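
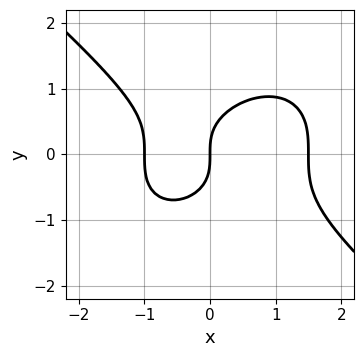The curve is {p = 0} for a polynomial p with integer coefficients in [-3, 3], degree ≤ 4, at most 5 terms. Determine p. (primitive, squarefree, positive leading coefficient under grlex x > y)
1. deg p = 3.
2. Observable constraints: among the integer gridlines, it crosses the x-axis at x ∈ {-1, 0}; one y-axis crossing is at y = 0.
3. Fitting integer coefficients to these (and the overall shape) gives p.

2*x^3 + 3*y^3 - x^2 - 3*x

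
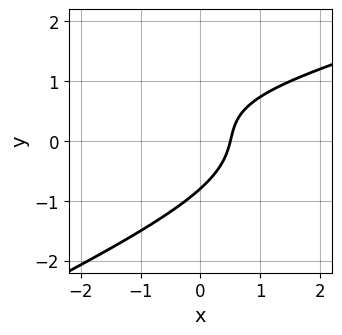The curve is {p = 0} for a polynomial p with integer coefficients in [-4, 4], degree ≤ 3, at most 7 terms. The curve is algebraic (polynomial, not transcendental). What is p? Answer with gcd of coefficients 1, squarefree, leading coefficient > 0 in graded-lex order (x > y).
x*y^2 - 2*y^3 - x*y + 2*x - 1

(a) The degree is 3 — no degree-2 curve has this shape.
(b) Solving for integer coefficients yields p as stated.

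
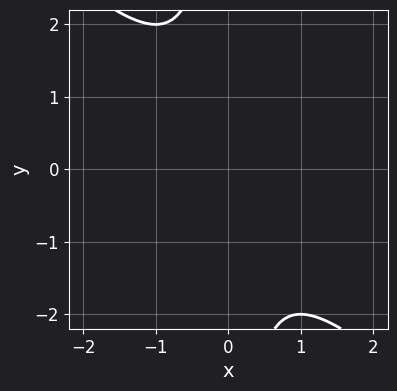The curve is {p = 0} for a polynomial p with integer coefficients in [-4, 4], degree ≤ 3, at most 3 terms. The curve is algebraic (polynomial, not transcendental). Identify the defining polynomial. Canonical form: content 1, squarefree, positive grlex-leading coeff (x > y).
1. The degree is 2 — the shape is more complex than any degree-1 curve.
2. From the axis intercepts and sections: no y-intercept at any integer in the box; the curve avoids every integer x-axis point in the box.
3. Putting this together gives p.

x^2 + x*y + 1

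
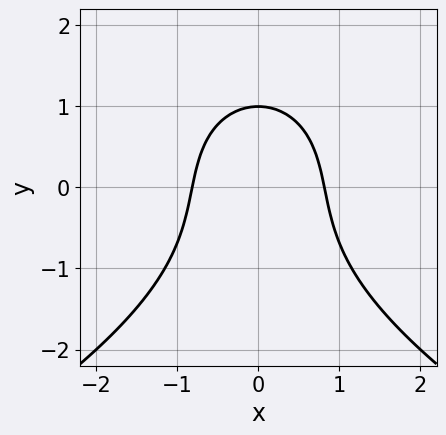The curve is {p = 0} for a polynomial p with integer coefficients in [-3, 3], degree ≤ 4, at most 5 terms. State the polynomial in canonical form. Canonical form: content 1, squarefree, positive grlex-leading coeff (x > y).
y^3 + 3*x^2 + y - 2

deg p = 3.
Symmetries: mirror symmetry x ↦ −x ⇒ only even powers of x.
Observable constraints: it crosses the y-axis at the gridline y = 1.
Putting this together gives p.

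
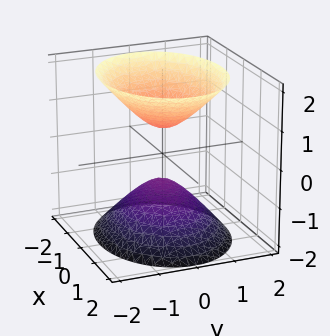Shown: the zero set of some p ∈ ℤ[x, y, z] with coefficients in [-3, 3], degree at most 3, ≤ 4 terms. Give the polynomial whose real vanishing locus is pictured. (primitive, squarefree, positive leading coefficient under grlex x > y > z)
First, the picture has 2 separate pieces. Treating them together as one polynomial.
Next, deg p = 2. Two separate bowl-shaped sheets opening away from each other; a quadric.
Then, symmetries: mirror symmetry z ↦ −z ⇒ only even powers of z; mirror symmetry y ↦ −y ⇒ only even powers of y; it's symmetric under x → −x, forcing even powers of x.
Then, against the integer gridlines: the surface avoids every integer x-axis point in the box; the surface avoids every integer y-axis point in the box.
Finally, putting this together gives p.

2*x^2 + 3*y^2 - 2*z^2 + 1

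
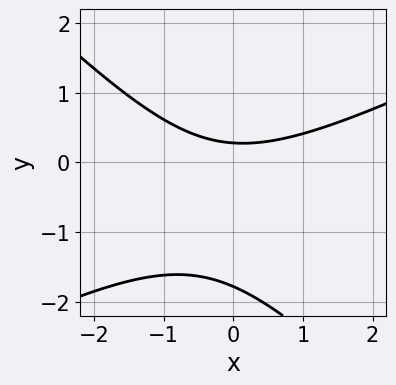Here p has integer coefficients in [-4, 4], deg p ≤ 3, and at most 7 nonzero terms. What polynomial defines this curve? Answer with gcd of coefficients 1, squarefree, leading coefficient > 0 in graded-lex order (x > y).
Degree: the shape is more complex than any degree-1 curve, so deg p = 2.
Observable constraints: it misses every integer gridline on the x-axis.
Solving for integer coefficients yields p as stated.

x^2 - x*y - 2*y^2 - 3*y + 1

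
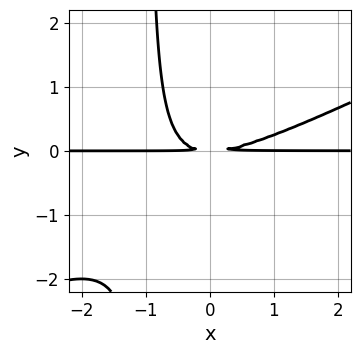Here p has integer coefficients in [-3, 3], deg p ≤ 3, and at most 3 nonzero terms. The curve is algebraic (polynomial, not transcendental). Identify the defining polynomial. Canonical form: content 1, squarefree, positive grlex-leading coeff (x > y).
(a) deg p = 3. The shape is more complex than any degree-2 curve.
(b) Against the integer gridlines: the visible x-axis segment lies entirely on the curve.
(c) Putting this together gives p.

x^2*y - 2*x*y^2 - 2*y^2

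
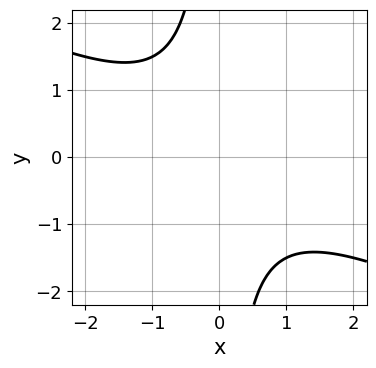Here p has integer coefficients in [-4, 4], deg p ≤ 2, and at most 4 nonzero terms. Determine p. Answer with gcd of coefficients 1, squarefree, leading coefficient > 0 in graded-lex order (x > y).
x^2 + 2*x*y + 2

(a) Degree: the shape is more complex than any degree-1 curve, so deg p = 2.
(b) From the axis intercepts and sections: it misses every integer gridline on the y-axis; the curve avoids every integer x-axis point in the box.
(c) These observations pin down the coefficients.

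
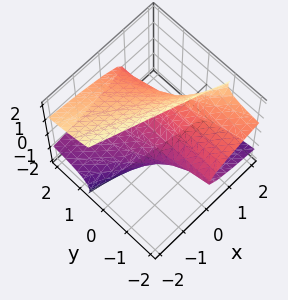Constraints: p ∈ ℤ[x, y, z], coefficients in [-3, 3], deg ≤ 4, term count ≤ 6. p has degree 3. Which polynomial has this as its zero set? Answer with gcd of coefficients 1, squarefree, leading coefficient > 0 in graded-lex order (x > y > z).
2*y*z^2 + z^3 - y*z + 2*x - 3*z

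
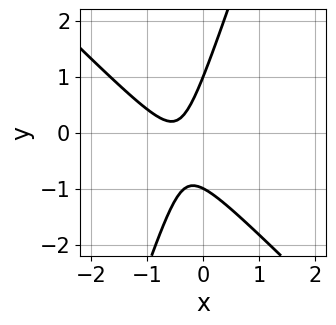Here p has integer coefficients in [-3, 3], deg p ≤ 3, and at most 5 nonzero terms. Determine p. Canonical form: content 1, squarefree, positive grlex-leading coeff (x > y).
3*x^2 + 2*x*y - y^2 + 3*x + 1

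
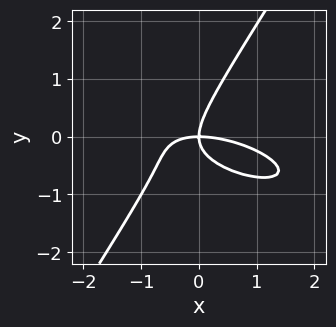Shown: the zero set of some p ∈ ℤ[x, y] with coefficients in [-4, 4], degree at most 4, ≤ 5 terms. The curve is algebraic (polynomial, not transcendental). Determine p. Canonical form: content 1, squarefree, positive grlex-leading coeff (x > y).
x^3 + 2*x^2*y + 3*x*y^2 - 3*y^3 + 3*x*y

First, the degree is 3 — the shape is more complex than any degree-2 curve.
Then, from the visible intercepts: it meets the x-axis at x = 0 (among the integer gridlines); it meets the y-axis at y = 0 (among the integer gridlines).
Finally, assembling these constraints gives the stated polynomial.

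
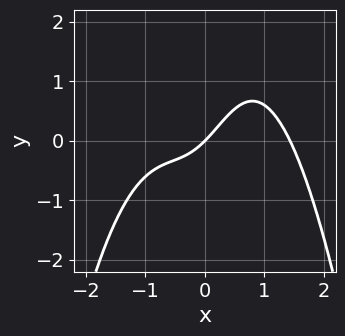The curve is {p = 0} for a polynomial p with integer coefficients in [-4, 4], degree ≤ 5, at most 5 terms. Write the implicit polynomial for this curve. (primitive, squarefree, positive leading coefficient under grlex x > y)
deg p = 4. The shape is more complex than any degree-3 curve.
Observable constraints: one x-axis crossing is at x = 0; one y-axis crossing is at y = 0.
Assembling these constraints gives the stated polynomial.

2*x^4 + 2*x^2*y - 2*x^2 - 3*x + 3*y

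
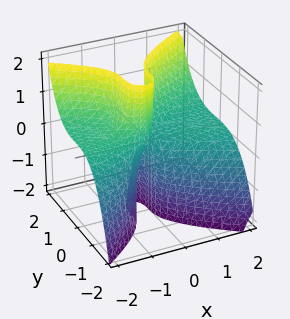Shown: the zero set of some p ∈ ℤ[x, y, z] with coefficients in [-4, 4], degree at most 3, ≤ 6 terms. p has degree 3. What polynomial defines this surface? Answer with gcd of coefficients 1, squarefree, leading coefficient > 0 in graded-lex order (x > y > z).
3*x^2*z - 3*y^3 - x^2 + 2*x*z

First, deg p = 3. No degree-2 surface has this shape.
Then, from the axis intercepts and sections: the visible z-axis segment lies entirely on the surface; it crosses the x-axis at the gridline x = 0.
Finally, fitting integer coefficients to these (and the overall shape) gives p.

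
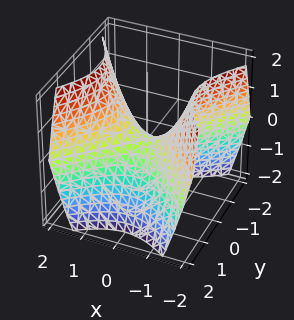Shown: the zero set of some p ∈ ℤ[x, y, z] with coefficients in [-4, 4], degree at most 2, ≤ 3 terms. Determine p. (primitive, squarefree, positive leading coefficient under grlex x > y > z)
The degree is 2 — a hyperbolic paraboloid; a quadric.
Symmetries: it's symmetric under x → −x, forcing even powers of x; mirror symmetry y ↦ −y ⇒ only even powers of y.
Against the integer gridlines: it meets the y-axis at y = 0 (among the integer gridlines); it meets the z-axis at z = 0 (among the integer gridlines); it crosses the x-axis at the gridline x = 0.
Solving for integer coefficients yields p as stated.

x^2 - y^2 - z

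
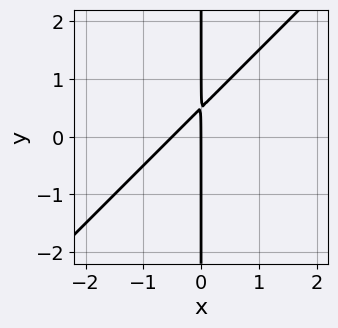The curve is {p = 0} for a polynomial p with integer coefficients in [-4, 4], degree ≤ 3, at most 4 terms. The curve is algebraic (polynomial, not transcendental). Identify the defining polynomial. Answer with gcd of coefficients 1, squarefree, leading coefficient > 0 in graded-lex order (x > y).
2*x^2 - 2*x*y + x

First, the degree is 2 — the shape is more complex than any degree-1 curve.
Next, against the integer gridlines: every point of the y-axis in the box is on the curve; it crosses the x-axis at the gridline x = 0.
Finally, these observations pin down the coefficients.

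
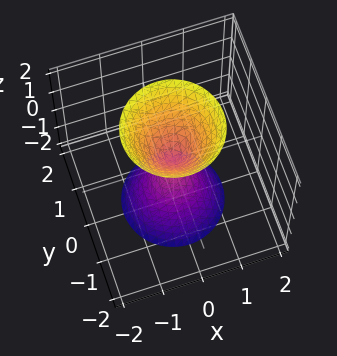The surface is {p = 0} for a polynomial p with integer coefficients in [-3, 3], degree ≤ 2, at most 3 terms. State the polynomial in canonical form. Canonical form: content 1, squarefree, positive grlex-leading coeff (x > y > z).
First, I count 2 distinct pieces. Treating them together as one polynomial.
Then, deg p = 2. A double cone through the origin; a quadric.
Next, symmetries: it's symmetric under z → −z, forcing even powers of z; the surface is invariant under rotation about z: p = q(x² + y², z).
Next, from the visible intercepts: one y-axis crossing is at y = 0; a circular section at z = -2 has radius between 1 and 2; it crosses the x-axis at the gridline x = 0; it crosses the z-axis at the gridline z = 0.
Finally, these observations pin down the coefficients.

3*x^2 + 3*y^2 - z^2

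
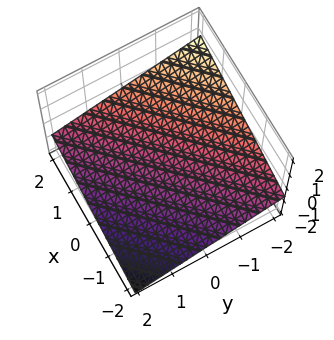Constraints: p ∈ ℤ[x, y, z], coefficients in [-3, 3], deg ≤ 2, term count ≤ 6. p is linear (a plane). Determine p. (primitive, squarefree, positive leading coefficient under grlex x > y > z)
x - y - 3*z - 2

(a) Degree: the surface is flat (a plane), so deg p = 1.
(b) From the axis intercepts and sections: one y-axis crossing is at y = -2; one x-axis crossing is at x = 2.
(c) The integer polynomial consistent with all of this is the stated p.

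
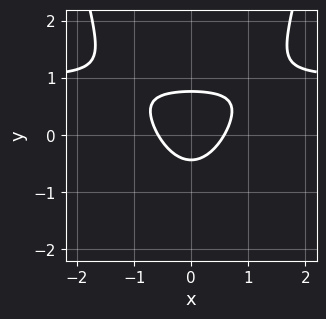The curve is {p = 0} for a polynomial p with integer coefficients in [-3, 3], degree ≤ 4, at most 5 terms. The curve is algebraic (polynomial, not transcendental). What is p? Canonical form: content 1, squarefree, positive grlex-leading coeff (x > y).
(a) Degree: the shape is more complex than any degree-2 curve, so deg p = 3.
(b) Symmetries: mirror symmetry x ↦ −x ⇒ only even powers of x.
(c) Solving for integer coefficients yields p as stated.

3*x^2*y - 3*x^2 - 3*y^2 + y + 1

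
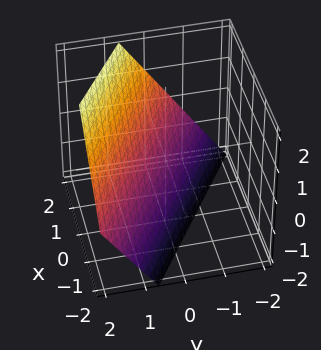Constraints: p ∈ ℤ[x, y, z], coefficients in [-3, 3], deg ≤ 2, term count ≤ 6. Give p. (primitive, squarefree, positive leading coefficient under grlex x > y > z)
(a) The degree is 1 — the surface is flat (a plane).
(b) Against the integer gridlines: it meets the x-axis at x = 1 (among the integer gridlines); it crosses the z-axis at the gridline z = -1.
(c) Matching integer coefficients to the picture gives p.

2*x + 3*y - 2*z - 2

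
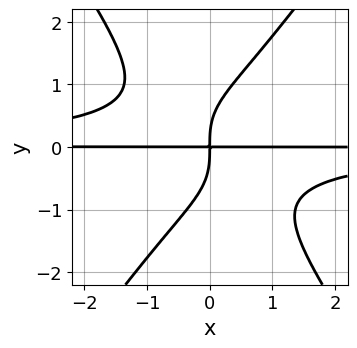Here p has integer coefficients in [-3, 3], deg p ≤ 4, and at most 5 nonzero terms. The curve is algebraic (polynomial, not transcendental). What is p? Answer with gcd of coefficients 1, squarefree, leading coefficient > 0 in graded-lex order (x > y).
1. Degree: no degree-3 curve has this shape, so deg p = 4.
2. Observable constraints: every point of the x-axis in the box is on the curve.
3. These observations pin down the coefficients.

2*x^2*y^2 - y^4 + 2*x*y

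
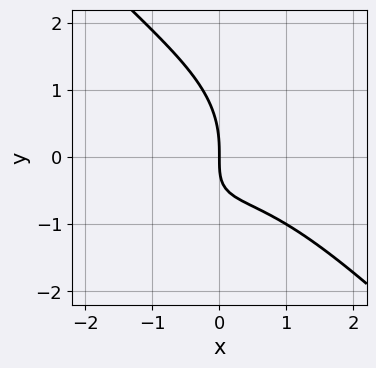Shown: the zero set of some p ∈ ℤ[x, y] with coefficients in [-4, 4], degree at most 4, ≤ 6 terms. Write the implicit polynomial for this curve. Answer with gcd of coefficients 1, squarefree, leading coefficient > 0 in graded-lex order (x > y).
x^3 + y^3 + 2*x*y + 2*x

First, the degree is 3 — no degree-2 curve has this shape.
Next, from the visible intercepts: it meets the x-axis at x = 0 (among the integer gridlines); one y-axis crossing is at y = 0.
Finally, these observations pin down the coefficients.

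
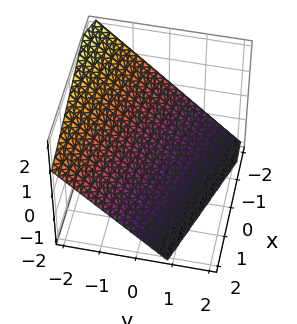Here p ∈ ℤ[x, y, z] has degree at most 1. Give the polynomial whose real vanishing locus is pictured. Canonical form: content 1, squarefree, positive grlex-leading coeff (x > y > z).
1. deg p = 1. The surface is flat (a plane).
2. From the visible intercepts: one x-axis crossing is at x = -2.
3. These observations pin down the coefficients.

x + 3*y + 3*z + 2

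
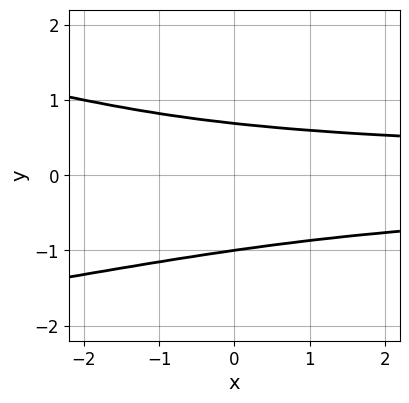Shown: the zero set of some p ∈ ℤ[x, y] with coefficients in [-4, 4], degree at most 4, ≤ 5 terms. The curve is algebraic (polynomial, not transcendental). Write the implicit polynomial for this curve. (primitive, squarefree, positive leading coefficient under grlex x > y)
3*y^4 + 2*x*y^2 + 2*y^2 + 2*y - 3

First, the degree is 4 — a generic line meets the curve in up to 4 points.
Next, against the integer gridlines: it crosses the y-axis at the gridline y = -1; the curve avoids every integer x-axis point in the box.
Finally, these observations pin down the coefficients.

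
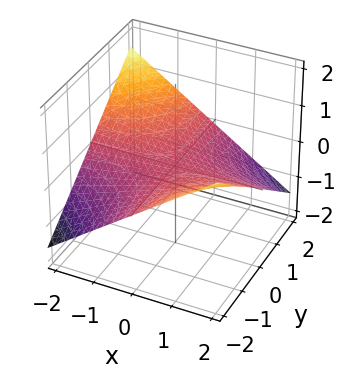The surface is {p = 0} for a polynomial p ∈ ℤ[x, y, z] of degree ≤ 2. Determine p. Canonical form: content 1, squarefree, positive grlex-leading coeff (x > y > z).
First, degree: a saddle surface; a quadric, so deg p = 2.
Next, from the visible intercepts: one z-axis crossing is at z = 0; every point of the y-axis in the box is on the surface; the visible x-axis segment lies entirely on the surface.
Finally, putting this together gives p.

x*y + 3*z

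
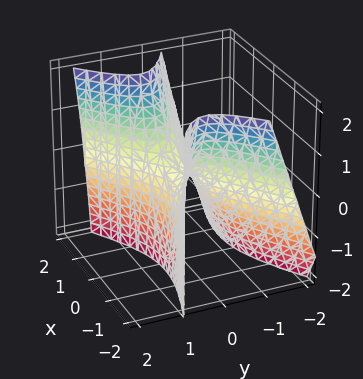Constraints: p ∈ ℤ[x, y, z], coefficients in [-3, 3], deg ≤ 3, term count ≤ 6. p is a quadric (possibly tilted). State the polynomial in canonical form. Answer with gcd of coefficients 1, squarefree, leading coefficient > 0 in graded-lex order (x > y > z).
1. Degree: no degree-1 surface has this shape, so deg p = 2.
2. Checking where it meets the axes: one y-axis crossing is at y = 0; one x-axis crossing is at x = 0; it meets the z-axis at z = 0 (among the integer gridlines).
3. Matching integer coefficients to the picture gives p.

x^2 + x*y - 3*y^2 + y*z - z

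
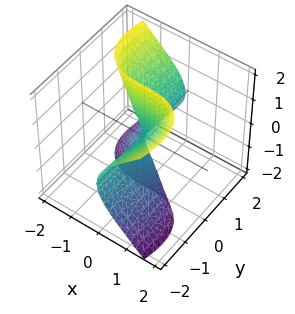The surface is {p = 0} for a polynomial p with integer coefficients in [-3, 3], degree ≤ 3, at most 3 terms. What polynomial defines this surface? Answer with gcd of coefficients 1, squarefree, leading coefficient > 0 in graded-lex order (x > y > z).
First, degree: a generic line meets the surface in up to 3 points, so deg p = 3.
Then, from the axis intercepts and sections: the visible z-axis segment lies entirely on the surface; it crosses the x-axis at the gridline x = 0; the visible y-axis segment lies entirely on the surface.
Finally, the integer polynomial consistent with all of this is the stated p.

2*x^3 + 3*x*y^2 + 3*y*z^2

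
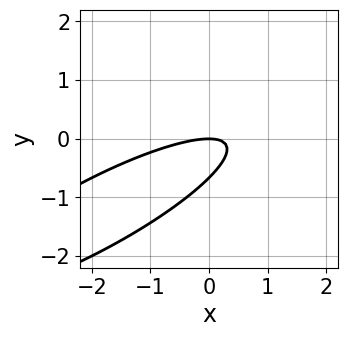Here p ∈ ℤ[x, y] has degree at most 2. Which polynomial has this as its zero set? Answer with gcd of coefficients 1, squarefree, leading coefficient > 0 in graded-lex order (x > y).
x^2 - 3*x*y + 3*y^2 + 2*y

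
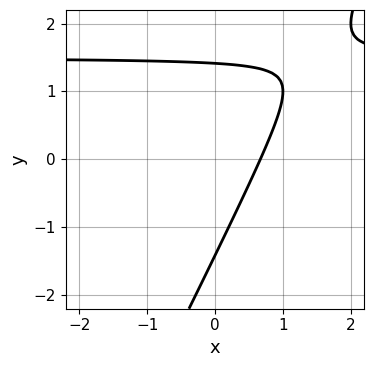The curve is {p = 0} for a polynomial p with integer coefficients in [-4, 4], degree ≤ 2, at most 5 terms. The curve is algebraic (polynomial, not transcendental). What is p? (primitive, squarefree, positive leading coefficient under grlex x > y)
2*x*y - y^2 - 3*x + 2

First, deg p = 2. A generic line meets the curve in up to 2 points.
Finally, the integer polynomial consistent with all of this is the stated p.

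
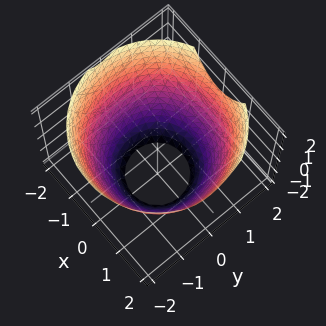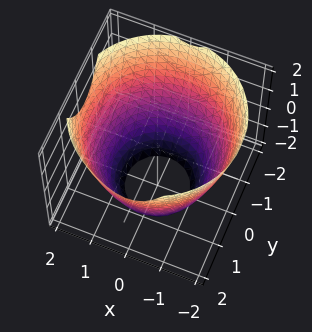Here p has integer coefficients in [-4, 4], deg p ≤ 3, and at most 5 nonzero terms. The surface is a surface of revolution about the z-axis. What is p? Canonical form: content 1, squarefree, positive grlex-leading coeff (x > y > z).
(a) deg p = 2.
(b) Symmetry: every cross-section ⟂ z is a circle, so x, y appear only via x² + y².
(c) Reading off the gridlines: no z-intercept at any integer in the box; a circular section at z = -2 has radius exactly 1.
(d) Together with the visible shape, these determine p as stated.

x^2 + y^2 - z - 3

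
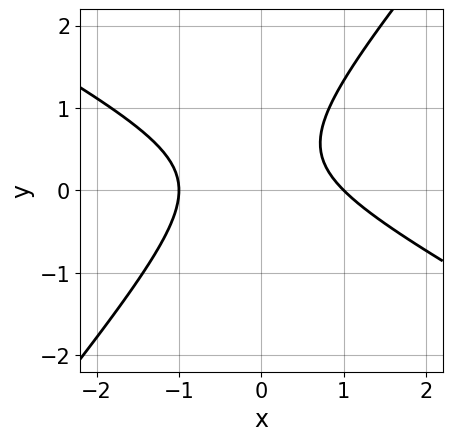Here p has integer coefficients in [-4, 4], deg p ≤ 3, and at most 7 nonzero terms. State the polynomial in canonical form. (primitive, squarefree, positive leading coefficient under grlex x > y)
2*x^2 + 2*x*y - 3*y^2 + 2*y - 2

The degree is 2 — a generic line meets the curve in up to 2 points.
Against the integer gridlines: the curve avoids every integer y-axis point in the box; the x-axis gridline crossings are at x ∈ {-1, 1}.
Putting this together gives p.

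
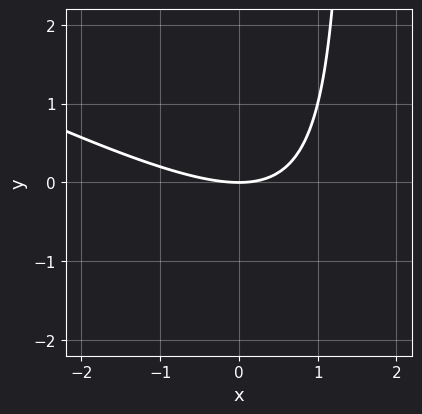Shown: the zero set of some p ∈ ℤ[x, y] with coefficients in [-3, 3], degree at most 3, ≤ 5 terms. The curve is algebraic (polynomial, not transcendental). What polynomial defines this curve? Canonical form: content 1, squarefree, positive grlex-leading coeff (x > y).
x^2 + 2*x*y - 3*y

First, degree: no degree-1 curve has this shape, so deg p = 2.
Next, from the visible intercepts: one y-axis crossing is at y = 0; it crosses the x-axis at the gridline x = 0.
Finally, fitting integer coefficients to these (and the overall shape) gives p.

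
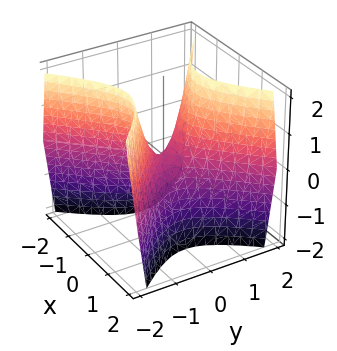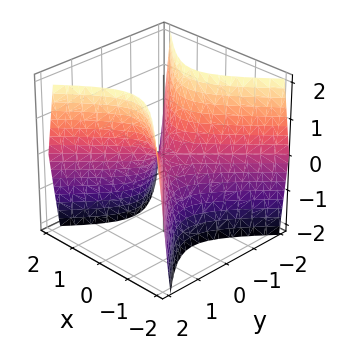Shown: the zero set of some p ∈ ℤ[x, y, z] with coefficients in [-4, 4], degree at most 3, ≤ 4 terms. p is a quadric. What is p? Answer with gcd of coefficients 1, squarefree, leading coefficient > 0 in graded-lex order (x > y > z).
(a) Degree: a hyperbolic paraboloid; a quadric, so deg p = 2.
(b) Symmetries: the x ↦ −x reflection is a symmetry, so x appears only in even powers; mirror symmetry y ↦ −y ⇒ only even powers of y.
(c) Observable constraints: it crosses the y-axis at the gridline y = 0; one x-axis crossing is at x = 0.
(d) These observations pin down the coefficients.

2*x^2 - 2*y^2 + z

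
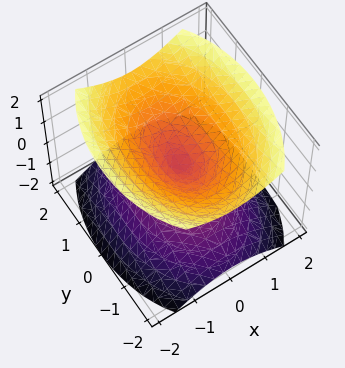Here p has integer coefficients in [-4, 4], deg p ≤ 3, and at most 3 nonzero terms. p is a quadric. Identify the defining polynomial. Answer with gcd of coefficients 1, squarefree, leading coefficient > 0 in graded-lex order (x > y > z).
2*x^2 + y^2 - 2*z^2

First, I count 2 distinct pieces. Treating them together as one polynomial.
Then, deg p = 2. Two nappes meeting at a single point; a quadric.
Next, symmetries: it's symmetric under x → −x, forcing even powers of x; it's symmetric under y → −y, forcing even powers of y; the z ↦ −z reflection is a symmetry, so z appears only in even powers.
Next, from the visible intercepts: it meets the y-axis at y = 0 (among the integer gridlines); one z-axis crossing is at z = 0.
Finally, matching integer coefficients to the picture gives p.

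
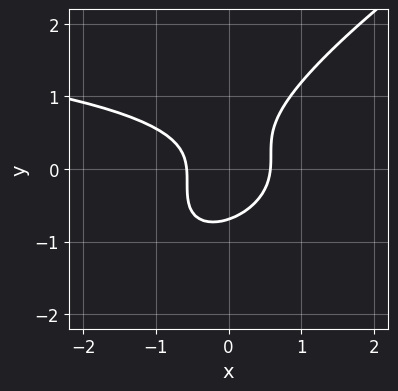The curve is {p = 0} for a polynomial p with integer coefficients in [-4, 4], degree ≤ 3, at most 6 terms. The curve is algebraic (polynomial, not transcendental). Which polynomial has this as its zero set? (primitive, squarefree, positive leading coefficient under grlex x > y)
x^2*y - 3*x*y^2 + 3*y^3 - 3*x^2 + 1

(a) deg p = 3.
(b) Matching integer coefficients to the picture gives p.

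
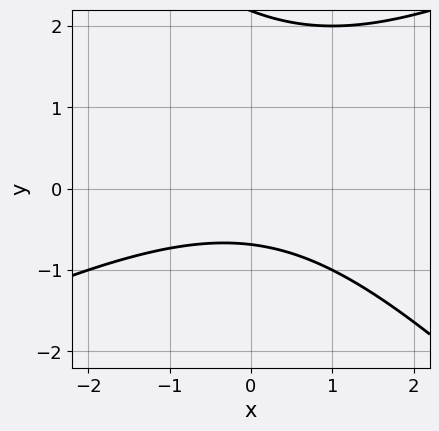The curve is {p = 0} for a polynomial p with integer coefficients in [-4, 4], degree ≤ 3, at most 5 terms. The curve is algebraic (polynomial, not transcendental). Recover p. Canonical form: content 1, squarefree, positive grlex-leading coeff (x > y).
(a) The degree is 2 — the shape is more complex than any degree-1 curve.
(b) Against the integer gridlines: no x-intercept at any integer in the box.
(c) The integer polynomial consistent with all of this is the stated p.

x^2 - x*y - 2*y^2 + 3*y + 3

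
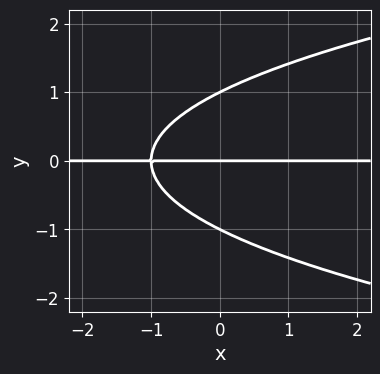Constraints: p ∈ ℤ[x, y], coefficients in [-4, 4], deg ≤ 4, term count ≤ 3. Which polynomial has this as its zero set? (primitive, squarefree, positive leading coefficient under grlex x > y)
The degree is 3 — a generic line meets the curve in up to 3 points.
Observable constraints: every point of the x-axis in the box is on the curve; the y-axis gridline crossings are at y ∈ {-1, 0, 1}.
Putting this together gives p.

y^3 - x*y - y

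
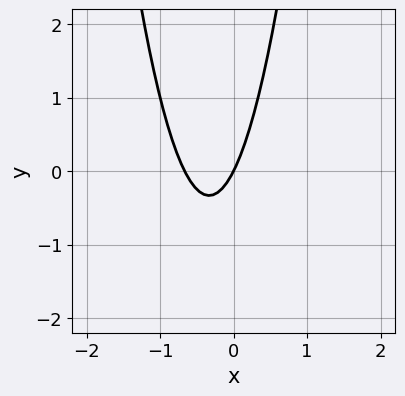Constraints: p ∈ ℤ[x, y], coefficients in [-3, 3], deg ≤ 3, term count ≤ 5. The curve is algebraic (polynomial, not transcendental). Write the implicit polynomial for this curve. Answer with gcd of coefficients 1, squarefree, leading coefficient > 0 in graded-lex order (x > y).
3*x^2 + 2*x - y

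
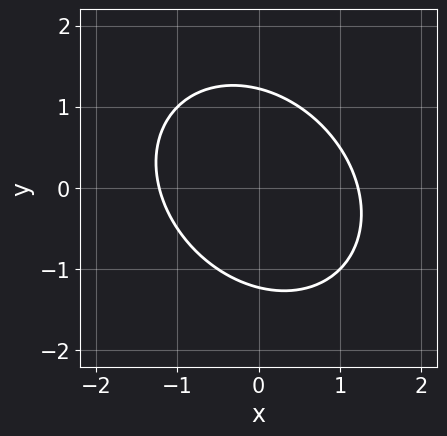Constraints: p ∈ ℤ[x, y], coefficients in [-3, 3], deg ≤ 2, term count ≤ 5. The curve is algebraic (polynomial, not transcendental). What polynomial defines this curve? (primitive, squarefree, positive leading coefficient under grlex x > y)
deg p = 2. No degree-1 curve has this shape.
Matching integer coefficients to the picture gives p.

2*x^2 + x*y + 2*y^2 - 3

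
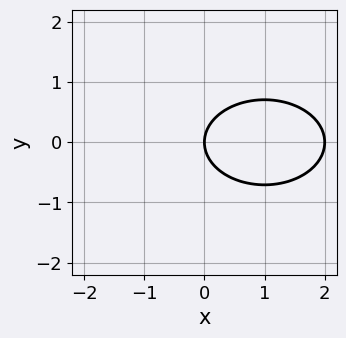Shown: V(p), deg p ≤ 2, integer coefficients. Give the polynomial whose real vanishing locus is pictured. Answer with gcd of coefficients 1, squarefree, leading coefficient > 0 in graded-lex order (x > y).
x^2 + 2*y^2 - 2*x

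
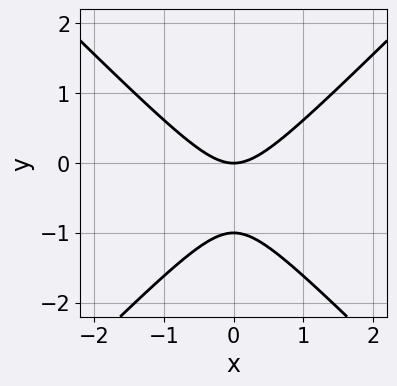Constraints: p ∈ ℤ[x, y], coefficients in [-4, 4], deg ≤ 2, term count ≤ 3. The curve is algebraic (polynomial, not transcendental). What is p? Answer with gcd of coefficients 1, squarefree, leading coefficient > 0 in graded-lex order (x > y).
x^2 - y^2 - y

The degree is 2 — the shape is more complex than any degree-1 curve.
Symmetries: the x ↦ −x reflection is a symmetry, so x appears only in even powers.
Reading off the gridlines: it crosses the x-axis at the gridline x = 0; the y-axis gridline crossings are at y ∈ {-1, 0}.
Solving for integer coefficients yields p as stated.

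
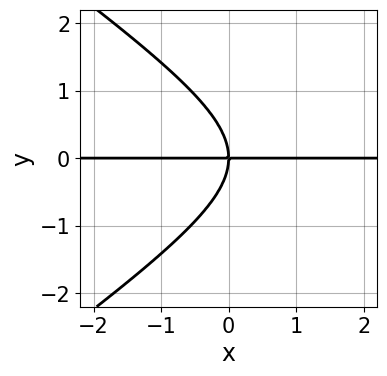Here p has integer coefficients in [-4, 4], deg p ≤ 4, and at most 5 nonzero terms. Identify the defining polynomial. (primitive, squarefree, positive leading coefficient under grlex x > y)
x^2*y - 2*y^3 - 3*x*y

1. The degree is 3 — no degree-2 curve has this shape.
2. Reading off the gridlines: one y-axis crossing is at y = 0; the visible x-axis segment lies entirely on the curve.
3. Assembling these constraints gives the stated polynomial.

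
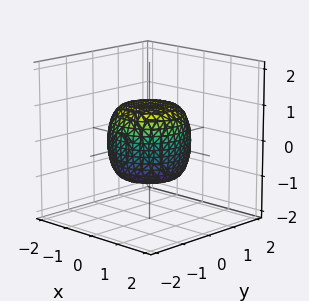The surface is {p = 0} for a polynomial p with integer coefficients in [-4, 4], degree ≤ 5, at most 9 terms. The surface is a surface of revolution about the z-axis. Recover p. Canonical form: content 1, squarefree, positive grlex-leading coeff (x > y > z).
2*x^4 + 4*x^2*y^2 + 2*y^4 - x^2 - y^2 + 2*z^2 - 2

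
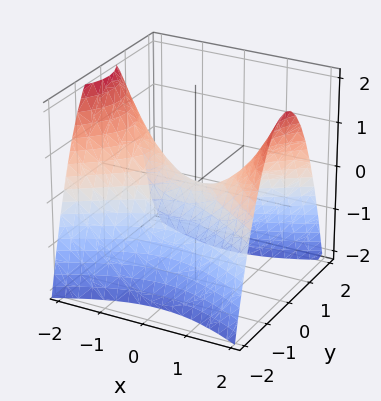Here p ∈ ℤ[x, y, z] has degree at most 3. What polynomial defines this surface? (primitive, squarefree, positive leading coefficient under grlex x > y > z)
x^2 - 2*y^2 - 2*z

1. Degree: a saddle surface; a quadric, so deg p = 2.
2. Symmetries: the y ↦ −y reflection is a symmetry, so y appears only in even powers; it's symmetric under x → −x, forcing even powers of x.
3. From the axis intercepts and sections: it crosses the x-axis at the gridline x = 0; it crosses the y-axis at the gridline y = 0.
4. Assembling these constraints gives the stated polynomial.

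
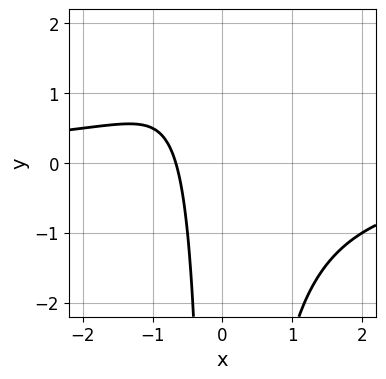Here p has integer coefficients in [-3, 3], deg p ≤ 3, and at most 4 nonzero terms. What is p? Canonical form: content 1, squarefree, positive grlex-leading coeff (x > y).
1. deg p = 3.
2. Observable constraints: it misses every integer gridline on the y-axis.
3. Fitting integer coefficients to these (and the overall shape) gives p.

2*x^2*y + 3*x + 2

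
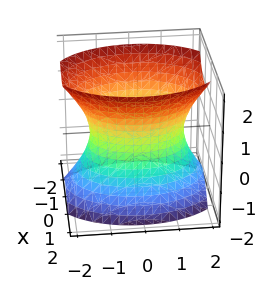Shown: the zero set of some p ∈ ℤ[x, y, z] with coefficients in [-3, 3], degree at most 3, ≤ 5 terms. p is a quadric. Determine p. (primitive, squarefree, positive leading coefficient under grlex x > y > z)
deg p = 2.
Symmetries: the y ↦ −y reflection is a symmetry, so y appears only in even powers; the x ↦ −x reflection is a symmetry, so x appears only in even powers; mirror symmetry z ↦ −z ⇒ only even powers of z.
Against the integer gridlines: the x-axis gridline crossings are at x ∈ {-1, 1}; it misses every integer gridline on the z-axis.
The integer polynomial consistent with all of this is the stated p.

2*x^2 + y^2 - z^2 - 2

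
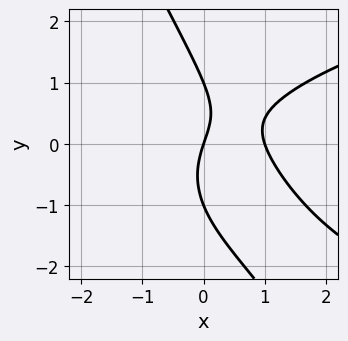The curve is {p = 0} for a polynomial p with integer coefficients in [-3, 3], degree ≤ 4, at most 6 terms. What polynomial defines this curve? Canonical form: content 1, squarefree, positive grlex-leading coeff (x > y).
2*x*y^2 + y^3 - 3*x^2 + 3*x - y

(a) deg p = 3.
(b) Reading off the gridlines: the y-axis gridline crossings are at y ∈ {-1, 0, 1}; the x-axis gridline crossings are at x ∈ {0, 1}.
(c) Assembling these constraints gives the stated polynomial.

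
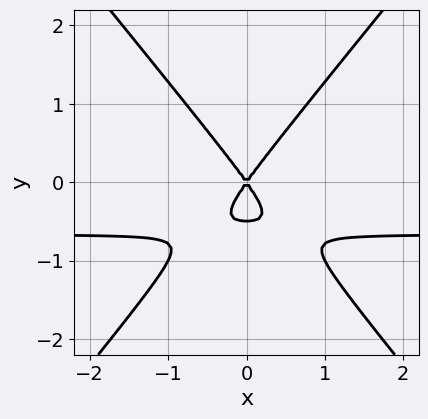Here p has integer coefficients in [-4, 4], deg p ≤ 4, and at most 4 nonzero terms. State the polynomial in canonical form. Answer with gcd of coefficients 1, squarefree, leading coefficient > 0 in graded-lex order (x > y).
(a) The degree is 3 — a generic line meets the curve in up to 3 points.
(b) Symmetries: it's symmetric under x → −x, forcing even powers of x.
(c) Observable constraints: one y-axis crossing is at y = 0; it meets the x-axis at x = 0 (among the integer gridlines).
(d) Assembling these constraints gives the stated polynomial.

3*x^2*y - 2*y^3 + 2*x^2 - y^2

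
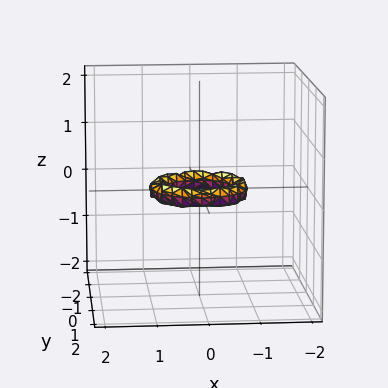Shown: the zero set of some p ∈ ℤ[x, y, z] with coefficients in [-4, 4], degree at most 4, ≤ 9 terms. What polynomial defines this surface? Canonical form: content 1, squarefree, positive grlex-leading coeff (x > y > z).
2*x^4 + 4*x^2*y^2 + 2*y^4 - 3*x^2 - 3*y^2 + 3*z^2 + 1

1. Degree: no degree-3 surface has this shape, so deg p = 4.
2. Symmetry: every cross-section ⟂ z is a circle, so x, y appear only via x² + y².
3. Observable constraints: among the integer gridlines, it crosses the x-axis at x ∈ {-1, 1}; a circular section at z = 0 has radius between 0 and 1.
4. Together with the visible shape, these determine p as stated. Check: (0, 1, 0) on the y-axis lies on the surface, and p(0, 1, 0) = 0. ✓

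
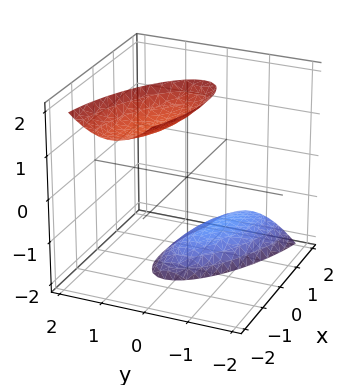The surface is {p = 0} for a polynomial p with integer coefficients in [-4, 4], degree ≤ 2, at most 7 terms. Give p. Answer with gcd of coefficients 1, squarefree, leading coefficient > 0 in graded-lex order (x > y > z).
x^2 + 2*x*y + x*z + 3*y^2 - z^2 + 3

(a) There are 2 components. Treating them together as one polynomial.
(b) deg p = 2. A generic line meets the surface in up to 2 points.
(c) Checking where it meets the axes: no y-intercept at any integer in the box; it misses every integer gridline on the x-axis.
(d) Solving for integer coefficients yields p as stated.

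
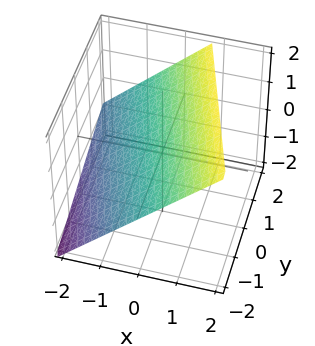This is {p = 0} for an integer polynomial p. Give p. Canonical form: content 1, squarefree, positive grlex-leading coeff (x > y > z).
3*x + y - 3*z + 2

(a) The degree is 1 — the surface is flat (a plane).
(b) From the visible intercepts: it meets the y-axis at y = -2 (among the integer gridlines).
(c) These observations pin down the coefficients.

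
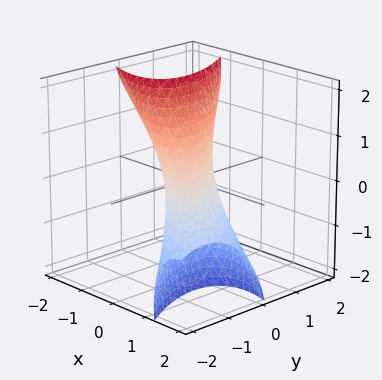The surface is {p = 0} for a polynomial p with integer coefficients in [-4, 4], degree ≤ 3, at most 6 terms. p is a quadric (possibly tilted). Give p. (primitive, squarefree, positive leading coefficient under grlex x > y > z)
First, the degree is 2 — a generic line meets the surface in up to 2 points.
Next, from the axis intercepts and sections: among the integer gridlines, it crosses the z-axis at z ∈ {-1, 1}.
Finally, these observations pin down the coefficients.

2*x^2 + 3*x*y + 3*x*z + 2*y^2 + z^2 - 1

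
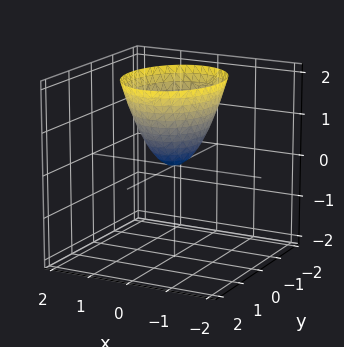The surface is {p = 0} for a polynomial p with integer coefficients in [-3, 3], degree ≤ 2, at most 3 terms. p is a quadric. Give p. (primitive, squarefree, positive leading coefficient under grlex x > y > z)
1. deg p = 2. A single bowl opening along one axis; a quadric.
2. Symmetries: it's symmetric under y → −y, forcing even powers of y; it's symmetric under x → −x, forcing even powers of x.
3. Against the integer gridlines: one x-axis crossing is at x = 0; it meets the y-axis at y = 0 (among the integer gridlines); one z-axis crossing is at z = 0.
4. The integer polynomial consistent with all of this is the stated p.

3*x^2 + 2*y^2 - 2*z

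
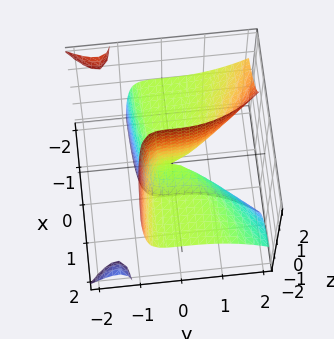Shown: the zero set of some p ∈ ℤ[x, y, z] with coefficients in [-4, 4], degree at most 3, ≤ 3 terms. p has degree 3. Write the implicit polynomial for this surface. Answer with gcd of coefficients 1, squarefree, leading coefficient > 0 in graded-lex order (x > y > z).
2*x*y*z + y^3 + 2*x*z

First, there are 3 components. Treating them together as one polynomial.
Next, the degree is 3 — the shape is more complex than any degree-2 surface.
Then, reading off the gridlines: one y-axis crossing is at y = 0; every point of the z-axis in the box is on the surface; every point of the x-axis in the box is on the surface.
Finally, fitting integer coefficients to these (and the overall shape) gives p.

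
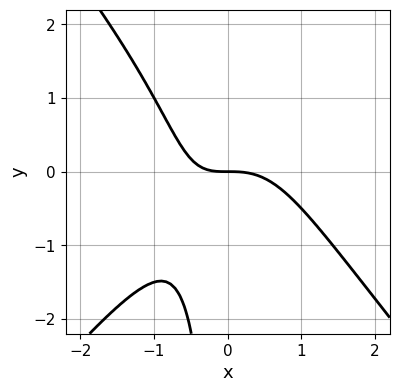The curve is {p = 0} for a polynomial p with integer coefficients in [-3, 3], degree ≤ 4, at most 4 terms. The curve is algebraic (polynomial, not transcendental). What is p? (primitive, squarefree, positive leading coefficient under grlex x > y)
3*x^3 - 2*x*y^2 + 2*x*y + 3*y

1. Degree: the shape is more complex than any degree-2 curve, so deg p = 3.
2. Checking where it meets the axes: it crosses the y-axis at the gridline y = 0; it crosses the x-axis at the gridline x = 0.
3. Solving for integer coefficients yields p as stated.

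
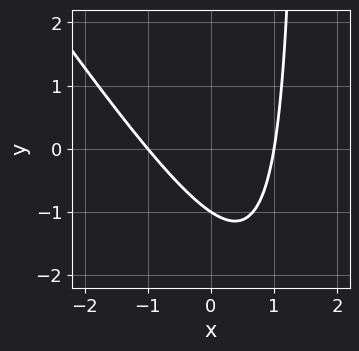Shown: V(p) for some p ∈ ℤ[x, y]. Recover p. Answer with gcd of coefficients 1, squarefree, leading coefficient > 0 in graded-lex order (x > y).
3*x^2 + 2*x*y - 3*y - 3

(a) deg p = 2. No degree-1 curve has this shape.
(b) Reading off the gridlines: it meets the y-axis at y = -1 (among the integer gridlines); among the integer gridlines, it crosses the x-axis at x ∈ {-1, 1}.
(c) Together with the visible shape, these determine p as stated.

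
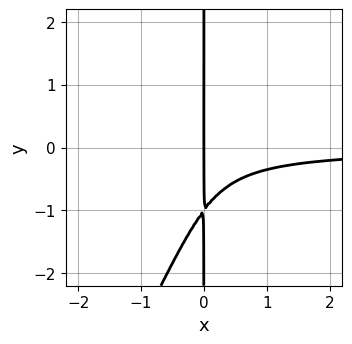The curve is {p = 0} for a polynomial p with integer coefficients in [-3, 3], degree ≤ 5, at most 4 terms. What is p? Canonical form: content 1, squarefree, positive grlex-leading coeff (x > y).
First, the degree is 4 — the shape is more complex than any degree-3 curve.
Next, observable constraints: every point of the y-axis in the box is on the curve; it crosses the x-axis at the gridline x = 0.
Finally, these observations pin down the coefficients.

2*x^2*y^2 - x*y^3 - 2*x^2*y - x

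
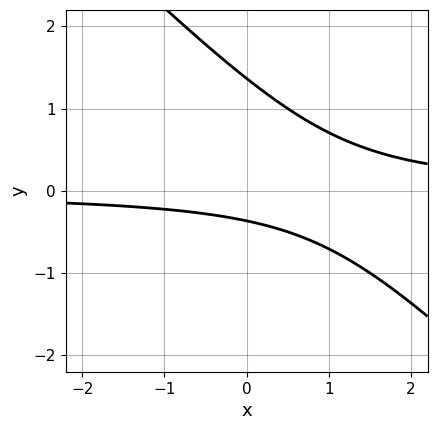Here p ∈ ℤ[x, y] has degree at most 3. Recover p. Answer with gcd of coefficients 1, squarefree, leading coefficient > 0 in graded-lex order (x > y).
2*x*y + 2*y^2 - 2*y - 1

Degree: no degree-1 curve has this shape, so deg p = 2.
Against the integer gridlines: the curve avoids every integer x-axis point in the box.
Together with the visible shape, these determine p as stated.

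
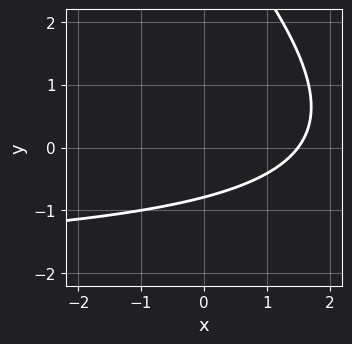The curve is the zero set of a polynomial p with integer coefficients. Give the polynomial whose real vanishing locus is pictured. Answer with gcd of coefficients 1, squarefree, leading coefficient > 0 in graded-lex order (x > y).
x*y + y^2 + 2*x - 3*y - 3

deg p = 2. No degree-1 curve has this shape.
Solving for integer coefficients yields p as stated.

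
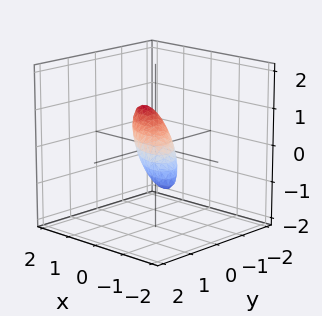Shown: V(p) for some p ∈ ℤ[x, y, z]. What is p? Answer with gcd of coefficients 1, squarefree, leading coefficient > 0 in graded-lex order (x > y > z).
2*x^2 + 3*x*y - 2*x*z + 3*y^2 + 2*z^2 - 1

1. The degree is 2 — no degree-1 surface has this shape.
2. Putting this together gives p.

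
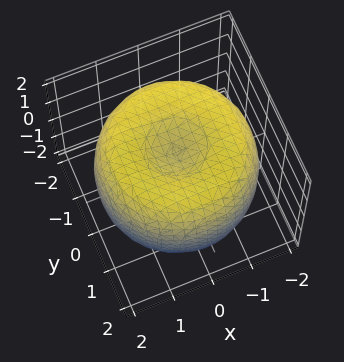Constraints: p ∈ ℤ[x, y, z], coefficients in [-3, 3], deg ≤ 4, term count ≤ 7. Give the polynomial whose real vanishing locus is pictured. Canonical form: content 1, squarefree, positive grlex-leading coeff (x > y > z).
x^4 + 2*x^2*y^2 + y^4 - 3*x^2 - 3*y^2 + 2*z^2 - 2

1. Degree: the shape is more complex than any degree-3 surface, so deg p = 4.
2. Symmetries: the surface is invariant under rotation about z: p = q(x² + y², z).
3. Checking where it meets the axes: among the integer gridlines, it crosses the z-axis at z ∈ {-1, 1}; a circular section at z = 0 has radius between 1 and 2.
4. Matching integer coefficients to the picture gives p.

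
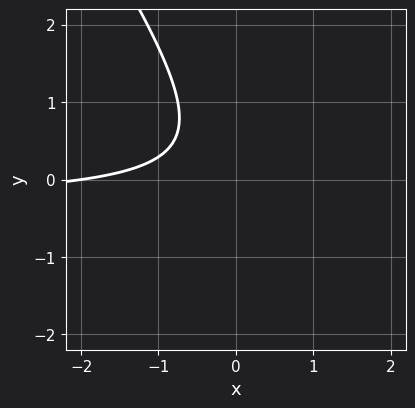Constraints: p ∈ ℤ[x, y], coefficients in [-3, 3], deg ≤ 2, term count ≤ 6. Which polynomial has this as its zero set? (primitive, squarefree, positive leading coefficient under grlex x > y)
(a) deg p = 2. The shape is more complex than any degree-1 curve.
(b) From the visible intercepts: no y-intercept at any integer in the box; it meets the x-axis at x = -2 (among the integer gridlines).
(c) Matching integer coefficients to the picture gives p.

3*x*y + 2*y^2 + x - y + 2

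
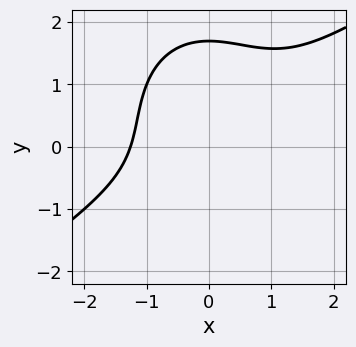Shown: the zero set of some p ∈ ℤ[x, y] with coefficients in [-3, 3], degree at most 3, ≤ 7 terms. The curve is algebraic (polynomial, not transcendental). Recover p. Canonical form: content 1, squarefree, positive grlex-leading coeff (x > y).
x^3 - x^2*y - y^3 + y^2 + 2

Degree: the shape is more complex than any degree-2 curve, so deg p = 3.
Solving for integer coefficients yields p as stated.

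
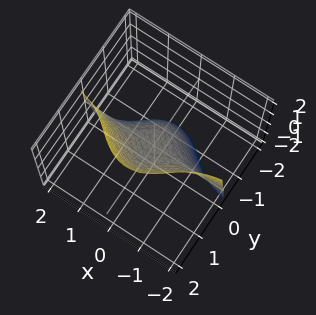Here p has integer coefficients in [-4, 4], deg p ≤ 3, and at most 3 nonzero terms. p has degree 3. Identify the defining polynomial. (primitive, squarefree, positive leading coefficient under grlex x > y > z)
(a) Degree: no degree-2 surface has this shape, so deg p = 3.
(b) Reading off the gridlines: the visible x-axis segment lies entirely on the surface; it meets the z-axis at z = 0 (among the integer gridlines); one y-axis crossing is at y = 0.
(c) Together with the visible shape, these determine p as stated.

2*x^2*y + y^3 - z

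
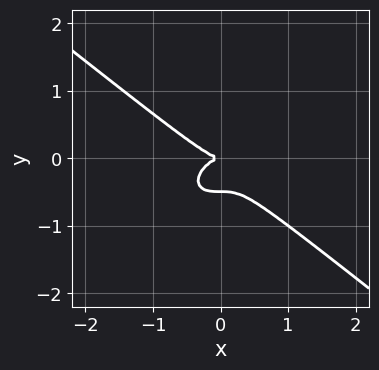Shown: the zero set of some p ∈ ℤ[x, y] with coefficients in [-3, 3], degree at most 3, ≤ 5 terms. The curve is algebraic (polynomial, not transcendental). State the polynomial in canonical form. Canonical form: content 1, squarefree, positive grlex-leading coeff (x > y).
x^3 + 2*y^3 + y^2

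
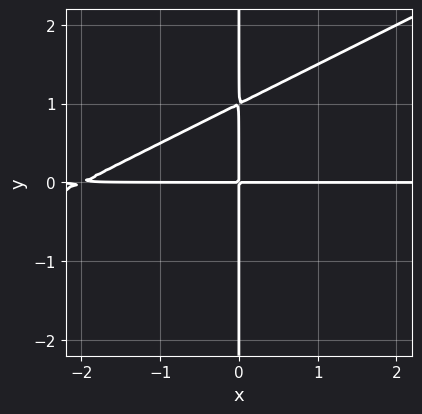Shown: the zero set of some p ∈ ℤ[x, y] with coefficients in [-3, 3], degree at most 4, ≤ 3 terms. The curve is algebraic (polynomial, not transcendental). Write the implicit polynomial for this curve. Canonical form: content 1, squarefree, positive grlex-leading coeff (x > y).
First, degree: no degree-2 curve has this shape, so deg p = 3.
Then, against the integer gridlines: the visible x-axis segment lies entirely on the curve; every point of the y-axis in the box is on the curve.
Finally, assembling these constraints gives the stated polynomial.

x^2*y - 2*x*y^2 + 2*x*y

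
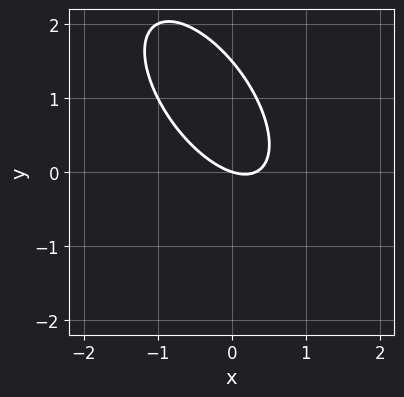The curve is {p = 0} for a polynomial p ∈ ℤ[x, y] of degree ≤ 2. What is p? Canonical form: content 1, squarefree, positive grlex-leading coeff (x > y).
3*x^2 + 3*x*y + 2*y^2 - x - 3*y

First, degree: a generic line meets the curve in up to 2 points, so deg p = 2.
Next, from the axis intercepts and sections: it meets the x-axis at x = 0 (among the integer gridlines); it crosses the y-axis at the gridline y = 0.
Finally, matching integer coefficients to the picture gives p.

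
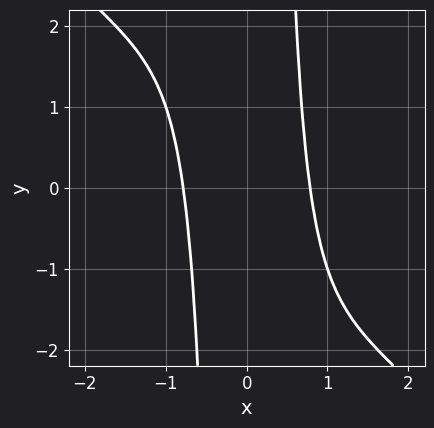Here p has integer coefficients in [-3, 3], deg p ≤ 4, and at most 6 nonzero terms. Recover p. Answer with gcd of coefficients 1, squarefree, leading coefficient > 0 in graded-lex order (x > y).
x^4 + x^3*y + x^2 - 1

1. deg p = 4. A generic line meets the curve in up to 4 points.
2. From the visible intercepts: no y-intercept at any integer in the box.
3. Together with the visible shape, these determine p as stated.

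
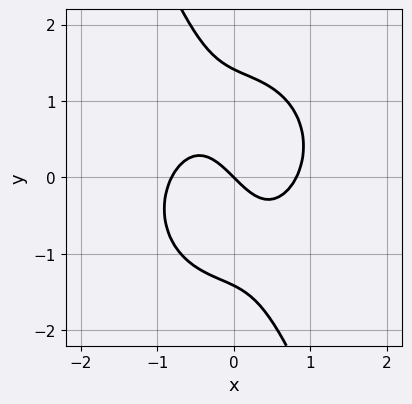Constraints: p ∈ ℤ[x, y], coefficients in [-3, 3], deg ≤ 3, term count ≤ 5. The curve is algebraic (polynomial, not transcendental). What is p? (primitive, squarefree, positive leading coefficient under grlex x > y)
(a) The degree is 3 — the shape is more complex than any degree-2 curve.
(b) From the visible intercepts: one y-axis crossing is at y = 0; it meets the x-axis at x = 0 (among the integer gridlines).
(c) Solving for integer coefficients yields p as stated.

3*x^3 + 2*x*y^2 + y^3 - 2*x - 2*y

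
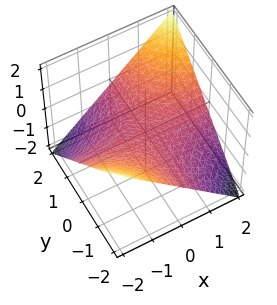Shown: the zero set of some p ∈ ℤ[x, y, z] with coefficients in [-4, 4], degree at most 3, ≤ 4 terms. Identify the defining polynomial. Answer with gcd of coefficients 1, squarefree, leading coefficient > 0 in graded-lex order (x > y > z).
x*y - 2*z

Degree: a saddle surface; a quadric, so deg p = 2.
From the visible intercepts: the visible x-axis segment lies entirely on the surface; the visible y-axis segment lies entirely on the surface; it meets the z-axis at z = 0 (among the integer gridlines).
These observations pin down the coefficients.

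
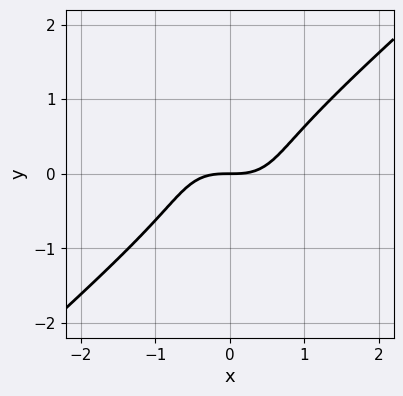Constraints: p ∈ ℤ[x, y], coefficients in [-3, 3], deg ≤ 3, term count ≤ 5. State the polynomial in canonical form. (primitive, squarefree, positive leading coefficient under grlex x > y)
(a) Degree: no degree-2 curve has this shape, so deg p = 3.
(b) From the axis intercepts and sections: it meets the x-axis at x = 0 (among the integer gridlines); it crosses the y-axis at the gridline y = 0.
(c) Matching integer coefficients to the picture gives p.

2*x^3 - 3*y^3 - 2*y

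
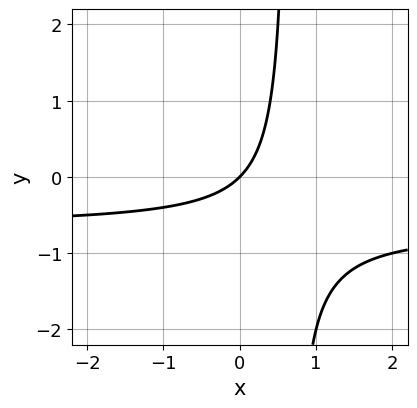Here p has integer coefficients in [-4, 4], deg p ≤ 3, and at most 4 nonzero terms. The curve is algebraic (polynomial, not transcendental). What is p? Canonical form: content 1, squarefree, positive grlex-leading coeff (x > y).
3*x*y + 2*x - 2*y

deg p = 2.
Checking where it meets the axes: one x-axis crossing is at x = 0; it crosses the y-axis at the gridline y = 0.
These observations pin down the coefficients.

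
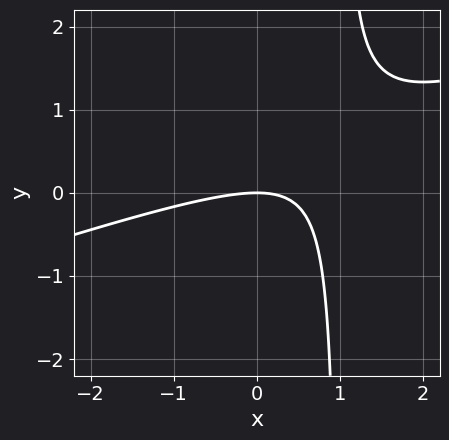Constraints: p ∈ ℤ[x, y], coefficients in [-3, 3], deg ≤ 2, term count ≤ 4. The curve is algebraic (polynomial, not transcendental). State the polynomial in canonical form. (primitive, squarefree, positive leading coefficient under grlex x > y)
First, the degree is 2 — a generic line meets the curve in up to 2 points.
Next, against the integer gridlines: one x-axis crossing is at x = 0; it crosses the y-axis at the gridline y = 0.
Finally, matching integer coefficients to the picture gives p.

x^2 - 3*x*y + 3*y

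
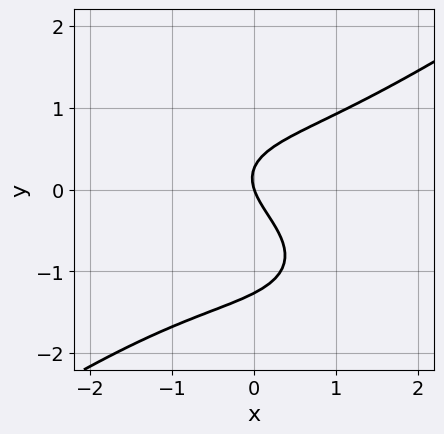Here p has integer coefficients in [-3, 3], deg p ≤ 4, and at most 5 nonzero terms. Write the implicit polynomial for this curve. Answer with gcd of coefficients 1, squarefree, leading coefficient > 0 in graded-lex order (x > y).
1. Degree: no degree-2 curve has this shape, so deg p = 3.
2. Observable constraints: it meets the y-axis at y = 0 (among the integer gridlines); one x-axis crossing is at x = 0.
3. These observations pin down the coefficients.

x^3 - 3*y^3 - 3*y^2 + 3*x + y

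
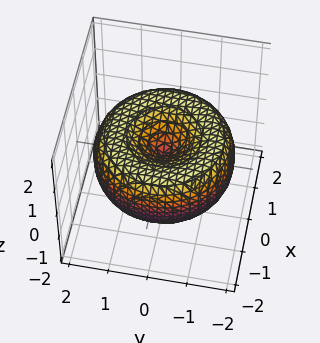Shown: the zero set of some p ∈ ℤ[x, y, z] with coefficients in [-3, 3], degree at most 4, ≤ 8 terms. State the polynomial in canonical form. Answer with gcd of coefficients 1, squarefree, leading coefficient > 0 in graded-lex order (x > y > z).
x^4 + 2*x^2*y^2 + y^4 - 3*x^2 - 3*y^2 + 3*z^2

(a) Degree: the shape is more complex than any degree-3 surface, so deg p = 4.
(b) Symmetries: the surface is invariant under rotation about z: p = q(x² + y², z).
(c) From the visible intercepts: one y-axis crossing is at y = 0; one z-axis crossing is at z = 0; a circular section at z = 0 has radius between 1 and 2; it crosses the x-axis at the gridline x = 0.
(d) Matching integer coefficients to the picture gives p.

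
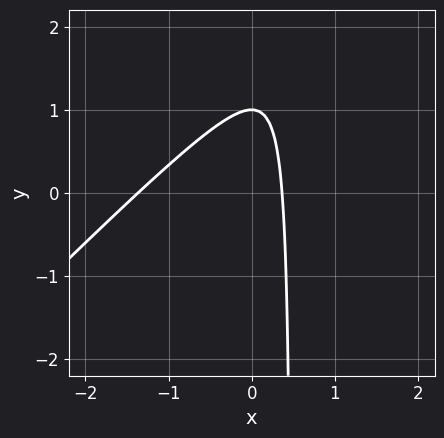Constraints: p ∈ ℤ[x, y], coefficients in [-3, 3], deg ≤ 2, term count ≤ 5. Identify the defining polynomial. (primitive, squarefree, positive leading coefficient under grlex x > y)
The degree is 2 — no degree-1 curve has this shape.
Reading off the gridlines: it meets the y-axis at y = 1 (among the integer gridlines).
Matching integer coefficients to the picture gives p.

2*x^2 - 2*x*y + 2*x + y - 1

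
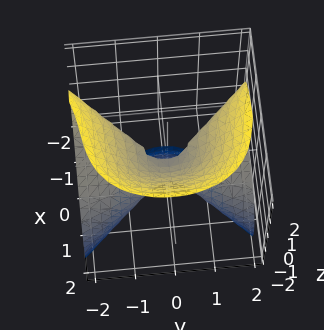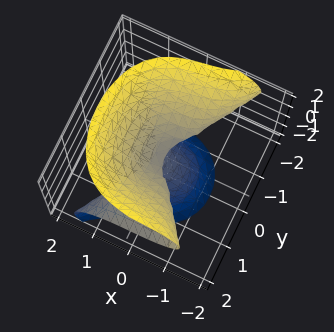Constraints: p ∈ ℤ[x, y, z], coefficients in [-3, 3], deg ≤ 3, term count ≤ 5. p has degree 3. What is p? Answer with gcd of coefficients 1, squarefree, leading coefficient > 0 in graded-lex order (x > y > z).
3*x^3 + x*z^2 + 3*y^2*z - 2*z^3 - 2*z^2

1. deg p = 3. No degree-2 surface has this shape.
2. From the axis intercepts and sections: the z-axis gridline crossings are at z ∈ {-1, 0}; one x-axis crossing is at x = 0; the visible y-axis segment lies entirely on the surface.
3. Solving for integer coefficients yields p as stated.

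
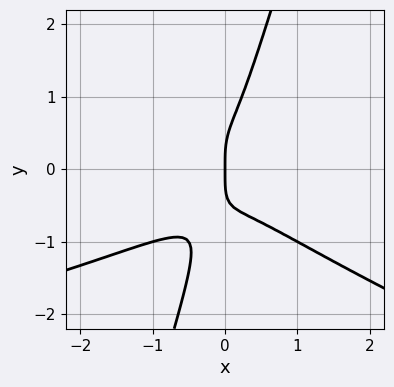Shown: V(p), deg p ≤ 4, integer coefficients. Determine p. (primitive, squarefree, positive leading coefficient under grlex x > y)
(a) The degree is 4 — the shape is more complex than any degree-3 curve.
(b) Against the integer gridlines: it meets the x-axis at x = 0 (among the integer gridlines); one y-axis crossing is at y = 0.
(c) Matching integer coefficients to the picture gives p.

x^2*y^2 + 3*x*y^3 - y^4 + 2*x^3 + x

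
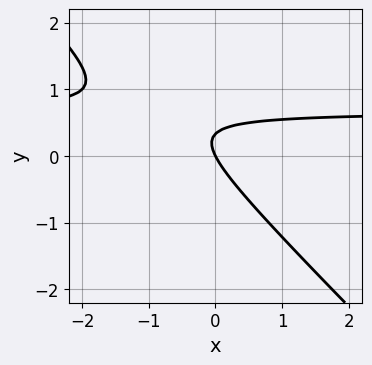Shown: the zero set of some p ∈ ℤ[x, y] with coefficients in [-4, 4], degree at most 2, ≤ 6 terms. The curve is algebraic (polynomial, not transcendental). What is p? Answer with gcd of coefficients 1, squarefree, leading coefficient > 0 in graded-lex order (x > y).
3*x*y + 3*y^2 - 2*x - y

(a) deg p = 2.
(b) Observable constraints: it crosses the y-axis at the gridline y = 0; it meets the x-axis at x = 0 (among the integer gridlines).
(c) Assembling these constraints gives the stated polynomial.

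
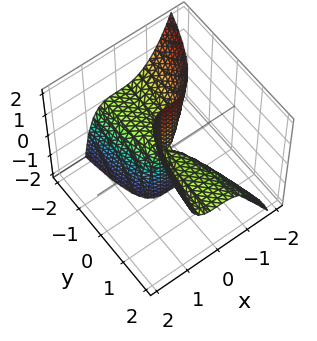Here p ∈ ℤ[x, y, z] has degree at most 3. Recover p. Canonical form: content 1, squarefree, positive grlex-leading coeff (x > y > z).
3*x^3 + x*y*z - 2*y*z

1. Degree: no degree-2 surface has this shape, so deg p = 3.
2. Reading off the gridlines: every point of the z-axis in the box is on the surface; it crosses the x-axis at the gridline x = 0.
3. Together with the visible shape, these determine p as stated. Check: (0, -1, 0) on the y-axis lies on the surface, and p(0, -1, 0) = 0. ✓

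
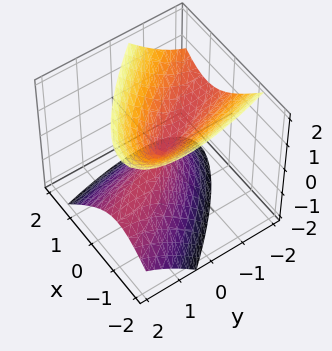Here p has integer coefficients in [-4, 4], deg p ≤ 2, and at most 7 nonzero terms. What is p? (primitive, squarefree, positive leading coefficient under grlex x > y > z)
3*x^2 + 3*x*y + y^2 + 2*y*z - 2*z^2

First, I count 2 distinct pieces. They look like related sheets of one shape, so recover p as a whole.
Then, degree: no degree-1 surface has this shape, so deg p = 2.
Then, from the axis intercepts and sections: it meets the y-axis at y = 0 (among the integer gridlines); one x-axis crossing is at x = 0; it crosses the z-axis at the gridline z = 0.
Finally, fitting integer coefficients to these (and the overall shape) gives p.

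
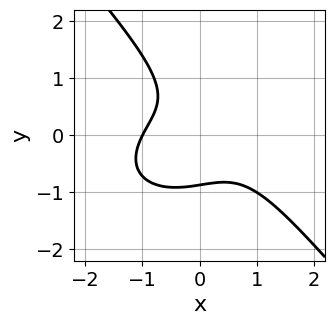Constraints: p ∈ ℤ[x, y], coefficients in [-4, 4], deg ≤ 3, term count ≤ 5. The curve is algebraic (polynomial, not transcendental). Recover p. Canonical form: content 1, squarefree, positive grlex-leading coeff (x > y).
1. deg p = 3. A generic line meets the curve in up to 3 points.
2. From the axis intercepts and sections: it meets the x-axis at x = -1 (among the integer gridlines).
3. Solving for integer coefficients yields p as stated.

2*x^3 + 2*x*y^2 + 3*y^3 + 3*x*y + 2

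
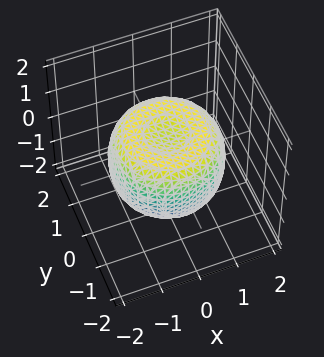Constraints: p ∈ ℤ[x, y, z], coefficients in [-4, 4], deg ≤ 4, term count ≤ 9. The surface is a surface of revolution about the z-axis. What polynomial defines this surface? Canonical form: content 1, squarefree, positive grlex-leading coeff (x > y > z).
2*x^4 + 4*x^2*y^2 + 2*y^4 - 3*x^2 - 3*y^2 + 3*z^2 - 2

1. Degree: no degree-3 surface has this shape, so deg p = 4.
2. Symmetries: every cross-section ⟂ z is a circle, so x, y appear only via x² + y².
3. Checking where it meets the axes: a circular section at z = -1 has radius between 0 and 1.
4. These observations pin down the coefficients.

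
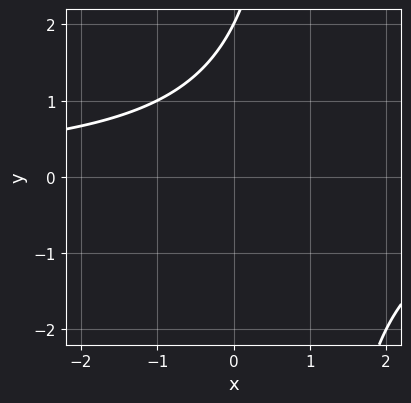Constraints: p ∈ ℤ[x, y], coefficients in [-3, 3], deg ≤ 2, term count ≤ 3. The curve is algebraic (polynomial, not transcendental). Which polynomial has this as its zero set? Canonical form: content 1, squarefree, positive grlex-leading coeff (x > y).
x*y - y + 2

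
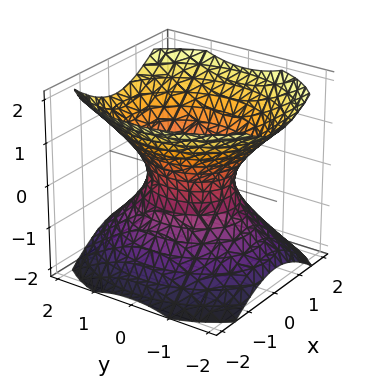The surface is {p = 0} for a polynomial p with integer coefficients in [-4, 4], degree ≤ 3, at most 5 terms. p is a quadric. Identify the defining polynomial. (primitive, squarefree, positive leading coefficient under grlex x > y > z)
First, deg p = 2. One connected sheet with a waist; a quadric.
Next, symmetries: it's symmetric under z → −z, forcing even powers of z; the y ↦ −y reflection is a symmetry, so y appears only in even powers; it's symmetric under x → −x, forcing even powers of x.
Then, against the integer gridlines: among the integer gridlines, it crosses the y-axis at y ∈ {-1, 1}; it misses every integer gridline on the z-axis.
Finally, together with the visible shape, these determine p as stated.

3*x^2 + 2*y^2 - 3*z^2 - 2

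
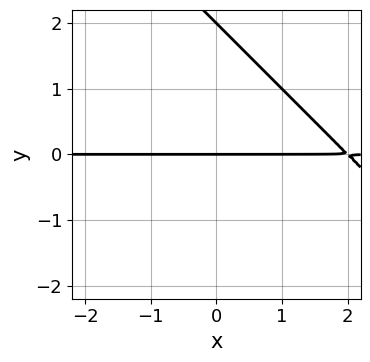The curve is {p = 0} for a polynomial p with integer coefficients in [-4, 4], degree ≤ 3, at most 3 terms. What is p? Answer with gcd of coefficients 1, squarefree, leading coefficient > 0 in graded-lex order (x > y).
(a) The degree is 2 — the shape is more complex than any degree-1 curve.
(b) Reading off the gridlines: among the integer gridlines, it crosses the y-axis at y ∈ {0, 2}; the visible x-axis segment lies entirely on the curve.
(c) Putting this together gives p.

x*y + y^2 - 2*y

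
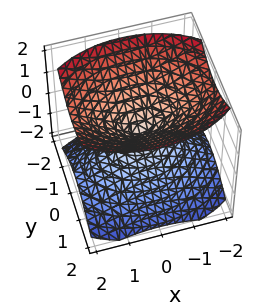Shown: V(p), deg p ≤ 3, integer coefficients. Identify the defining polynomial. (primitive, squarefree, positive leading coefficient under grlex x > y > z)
1. The picture has 2 separate pieces.
2. Degree: a double cone through the origin; a quadric, so deg p = 2.
3. Symmetries: mirror symmetry x ↦ −x ⇒ only even powers of x; it's symmetric under y → −y, forcing even powers of y; the z ↦ −z reflection is a symmetry, so z appears only in even powers.
4. Against the integer gridlines: it crosses the z-axis at the gridline z = 0; it crosses the y-axis at the gridline y = 0; one x-axis crossing is at x = 0.
5. Putting this together gives p.

x^2 + 2*y^2 - 2*z^2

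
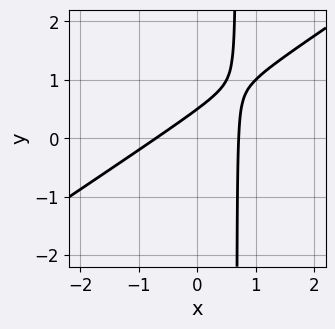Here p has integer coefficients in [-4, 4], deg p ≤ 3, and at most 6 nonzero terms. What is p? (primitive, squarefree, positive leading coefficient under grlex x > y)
First, deg p = 2. A generic line meets the curve in up to 2 points.
Finally, the integer polynomial consistent with all of this is the stated p.

2*x^2 - 3*x*y + 2*y - 1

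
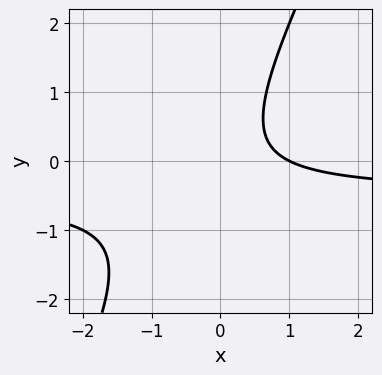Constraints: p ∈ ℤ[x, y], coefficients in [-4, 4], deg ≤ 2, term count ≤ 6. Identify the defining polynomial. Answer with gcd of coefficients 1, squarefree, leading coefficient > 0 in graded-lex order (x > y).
2*x*y - y^2 + x - 1

(a) The degree is 2 — the shape is more complex than any degree-1 curve.
(b) Observable constraints: it crosses the x-axis at the gridline x = 1; the curve avoids every integer y-axis point in the box.
(c) Assembling these constraints gives the stated polynomial.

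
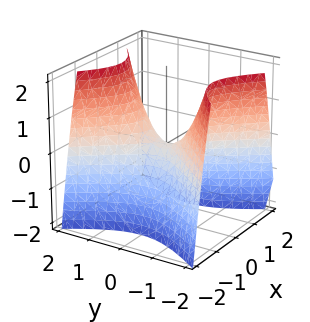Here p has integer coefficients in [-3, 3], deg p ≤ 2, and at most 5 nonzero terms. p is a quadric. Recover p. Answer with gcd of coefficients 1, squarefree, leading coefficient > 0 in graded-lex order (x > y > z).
(a) The degree is 2 — a hyperbolic paraboloid; a quadric.
(b) Symmetries: the x ↦ −x reflection is a symmetry, so x appears only in even powers; the y ↦ −y reflection is a symmetry, so y appears only in even powers.
(c) Observable constraints: it meets the z-axis at z = 0 (among the integer gridlines); one y-axis crossing is at y = 0; it meets the x-axis at x = 0 (among the integer gridlines).
(d) Putting this together gives p.

3*x^2 - 2*y^2 + 2*z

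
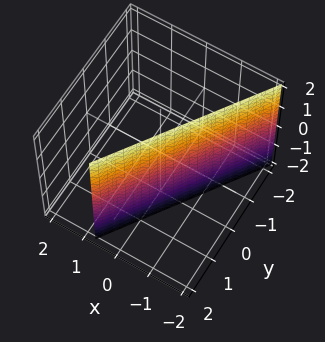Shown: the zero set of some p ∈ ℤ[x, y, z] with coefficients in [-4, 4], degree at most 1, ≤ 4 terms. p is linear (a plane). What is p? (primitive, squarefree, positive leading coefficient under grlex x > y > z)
3*x - 2*y + 2

1. deg p = 1.
2. From the axis intercepts and sections: no z-intercept at any integer in the box; one y-axis crossing is at y = 1.
3. Fitting integer coefficients to these (and the overall shape) gives p.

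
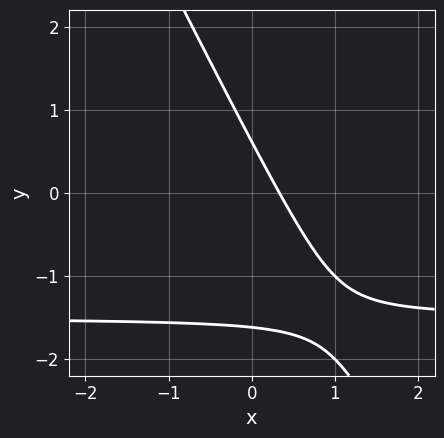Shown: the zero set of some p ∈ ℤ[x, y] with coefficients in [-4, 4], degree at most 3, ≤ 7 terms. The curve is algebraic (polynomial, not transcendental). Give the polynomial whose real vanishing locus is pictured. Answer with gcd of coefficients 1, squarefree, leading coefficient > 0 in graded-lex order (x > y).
1. deg p = 2. No degree-1 curve has this shape.
2. Solving for integer coefficients yields p as stated.

2*x*y + y^2 + 3*x + y - 1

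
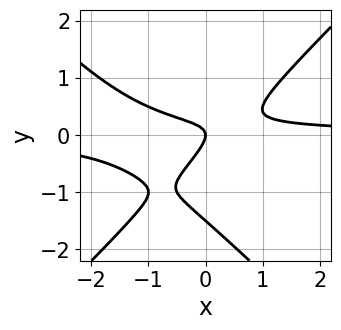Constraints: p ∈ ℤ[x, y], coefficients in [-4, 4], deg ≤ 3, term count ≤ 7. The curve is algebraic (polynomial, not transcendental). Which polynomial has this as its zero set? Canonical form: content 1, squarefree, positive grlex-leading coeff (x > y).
2*x^2*y - 2*y^3 + 2*x*y - 3*y^2 - x

First, degree: a generic line meets the curve in up to 3 points, so deg p = 3.
Then, from the axis intercepts and sections: it meets the x-axis at x = 0 (among the integer gridlines); it meets the y-axis at y = 0 (among the integer gridlines).
Finally, matching integer coefficients to the picture gives p.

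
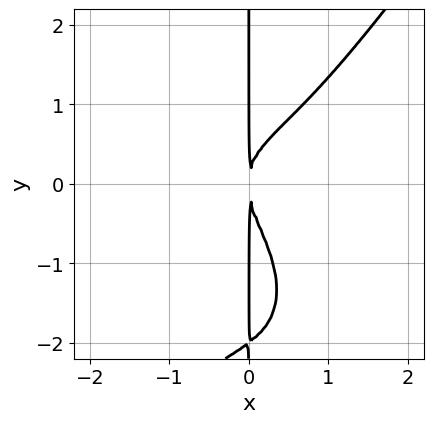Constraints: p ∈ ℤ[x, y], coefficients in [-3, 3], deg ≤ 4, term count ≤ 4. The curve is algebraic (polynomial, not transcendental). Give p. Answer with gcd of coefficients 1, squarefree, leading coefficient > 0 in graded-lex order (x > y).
3*x^4 - x*y^3 - 2*x*y^2 + 3*x^2

First, deg p = 4. A generic line meets the curve in up to 4 points.
Next, against the integer gridlines: the visible y-axis segment lies entirely on the curve.
Finally, solving for integer coefficients yields p as stated.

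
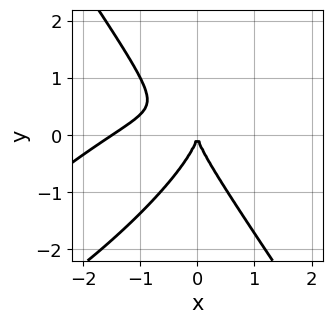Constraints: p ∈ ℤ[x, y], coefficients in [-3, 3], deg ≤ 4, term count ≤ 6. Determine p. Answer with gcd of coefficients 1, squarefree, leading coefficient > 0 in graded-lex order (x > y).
2*x^3 - 3*x^2*y + 2*y^3 + 3*x^2

(a) Degree: no degree-2 curve has this shape, so deg p = 3.
(b) Observable constraints: it meets the x-axis at x = 0 (among the integer gridlines); it crosses the y-axis at the gridline y = 0.
(c) Matching integer coefficients to the picture gives p.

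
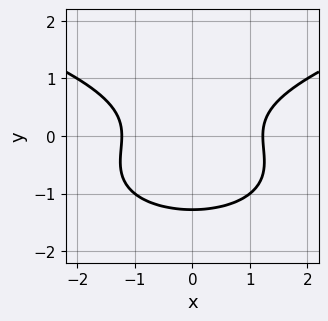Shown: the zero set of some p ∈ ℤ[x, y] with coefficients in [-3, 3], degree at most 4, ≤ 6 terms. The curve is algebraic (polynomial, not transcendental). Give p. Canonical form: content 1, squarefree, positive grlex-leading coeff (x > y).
1. deg p = 3. No degree-2 curve has this shape.
2. Symmetries: mirror symmetry x ↦ −x ⇒ only even powers of x.
3. These observations pin down the coefficients.

3*y^3 - 2*x^2 + 2*y^2 + 3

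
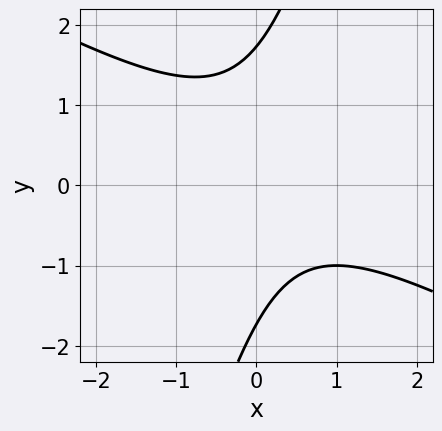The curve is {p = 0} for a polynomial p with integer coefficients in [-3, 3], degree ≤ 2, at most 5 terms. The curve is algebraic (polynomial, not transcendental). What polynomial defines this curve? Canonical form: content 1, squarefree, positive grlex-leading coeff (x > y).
deg p = 2. A generic line meets the curve in up to 2 points.
From the visible intercepts: no x-intercept at any integer in the box.
Putting this together gives p.

2*x^2 + 3*x*y - y^2 - x + 3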